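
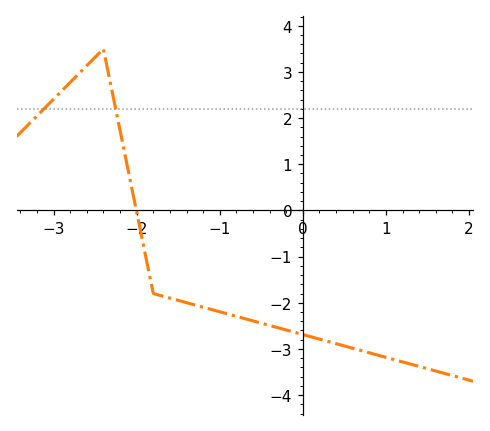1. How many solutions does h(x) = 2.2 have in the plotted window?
2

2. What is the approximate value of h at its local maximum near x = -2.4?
3.5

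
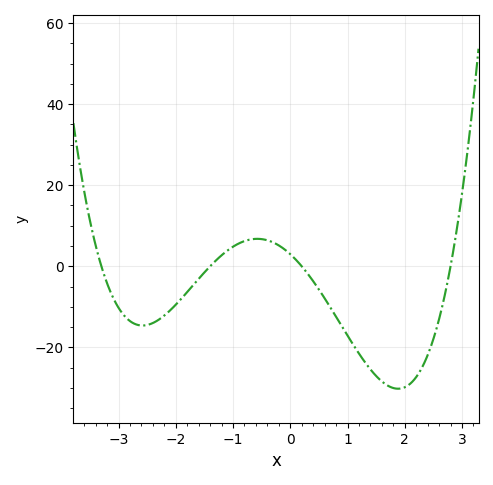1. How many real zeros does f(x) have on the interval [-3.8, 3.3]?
4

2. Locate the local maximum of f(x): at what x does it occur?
-0.6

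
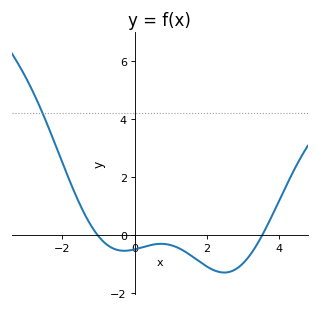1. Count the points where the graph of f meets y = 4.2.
1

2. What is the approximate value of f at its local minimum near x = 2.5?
-1.2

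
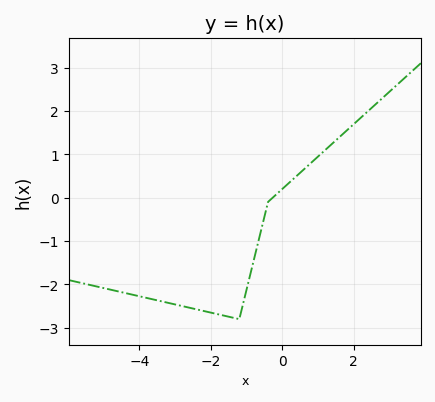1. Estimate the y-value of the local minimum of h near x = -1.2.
-2.8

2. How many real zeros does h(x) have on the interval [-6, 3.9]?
1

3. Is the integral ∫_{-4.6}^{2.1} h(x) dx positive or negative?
negative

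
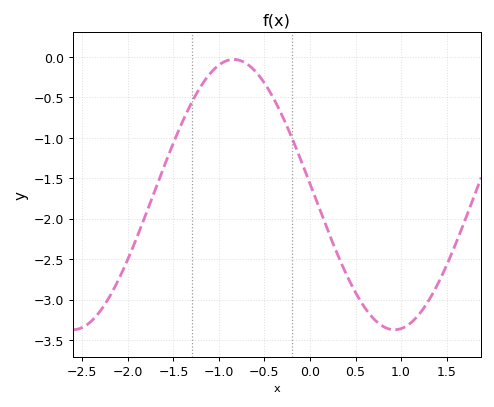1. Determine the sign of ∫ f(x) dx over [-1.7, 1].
negative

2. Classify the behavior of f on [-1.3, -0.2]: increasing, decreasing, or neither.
neither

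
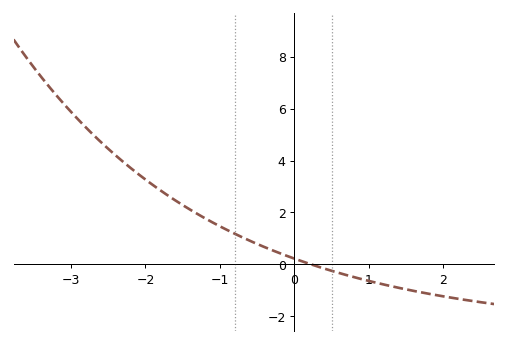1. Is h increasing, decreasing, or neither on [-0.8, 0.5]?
decreasing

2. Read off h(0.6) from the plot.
-0.4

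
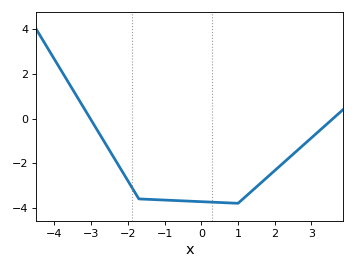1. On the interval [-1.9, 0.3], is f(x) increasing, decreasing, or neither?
decreasing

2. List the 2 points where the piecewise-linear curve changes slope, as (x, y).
(-1.7, -3.6); (1, -3.8)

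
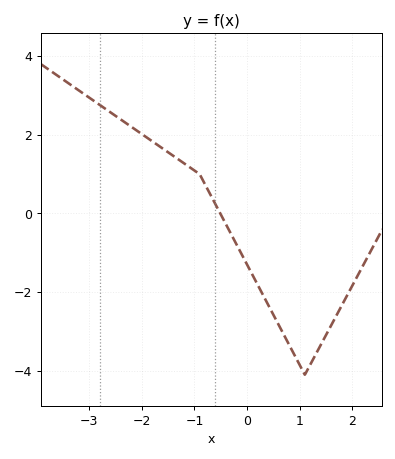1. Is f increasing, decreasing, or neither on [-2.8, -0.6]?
decreasing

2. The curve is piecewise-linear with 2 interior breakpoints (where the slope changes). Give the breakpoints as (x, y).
(-0.9, 1); (1.1, -4.1)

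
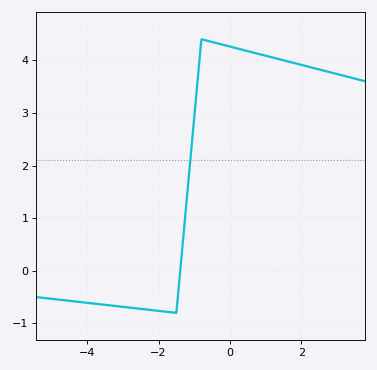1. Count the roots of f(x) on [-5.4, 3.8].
1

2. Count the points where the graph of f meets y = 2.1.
1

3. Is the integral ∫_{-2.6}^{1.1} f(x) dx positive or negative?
positive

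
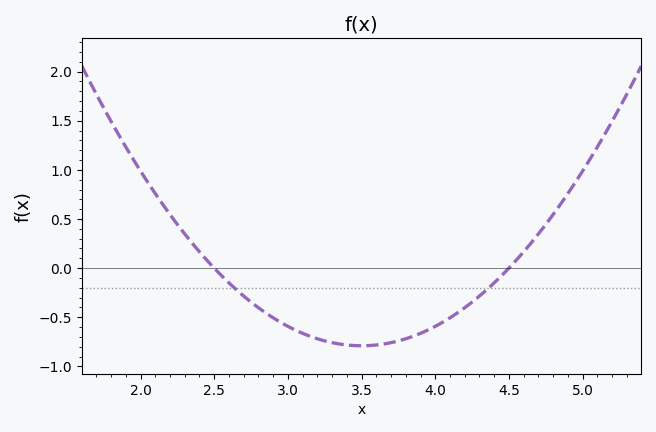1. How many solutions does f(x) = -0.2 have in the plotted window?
2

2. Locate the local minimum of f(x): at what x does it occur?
3.5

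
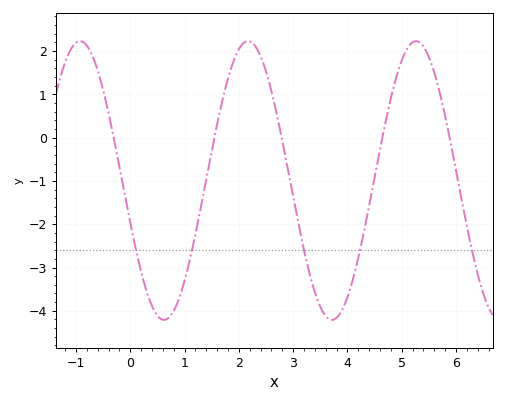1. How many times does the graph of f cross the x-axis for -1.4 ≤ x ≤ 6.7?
5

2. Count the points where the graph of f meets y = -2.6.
5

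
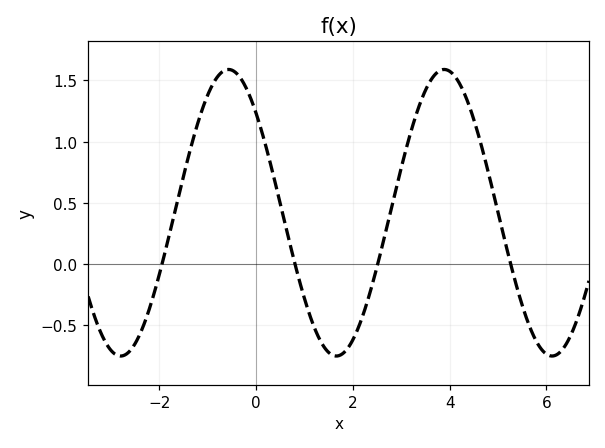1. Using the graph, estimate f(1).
-0.278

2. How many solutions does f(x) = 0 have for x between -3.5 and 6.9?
4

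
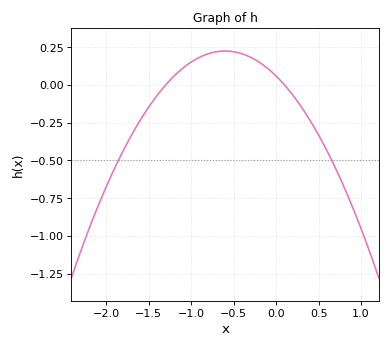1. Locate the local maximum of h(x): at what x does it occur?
-0.6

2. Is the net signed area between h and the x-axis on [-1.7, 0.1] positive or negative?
positive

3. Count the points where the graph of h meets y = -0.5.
2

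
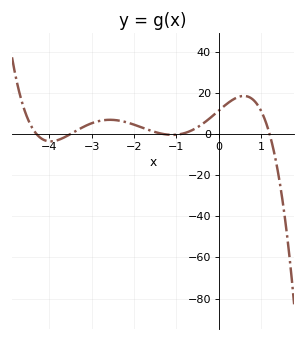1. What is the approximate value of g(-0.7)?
2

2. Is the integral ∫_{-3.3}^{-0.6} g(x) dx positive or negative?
positive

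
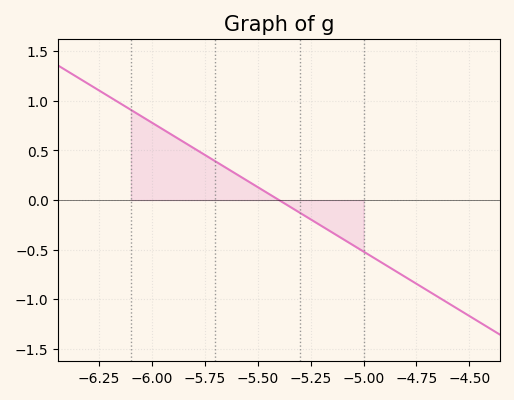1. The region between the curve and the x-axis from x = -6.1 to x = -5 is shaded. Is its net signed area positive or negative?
positive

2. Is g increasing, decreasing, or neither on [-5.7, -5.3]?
decreasing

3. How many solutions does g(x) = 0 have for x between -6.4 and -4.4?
1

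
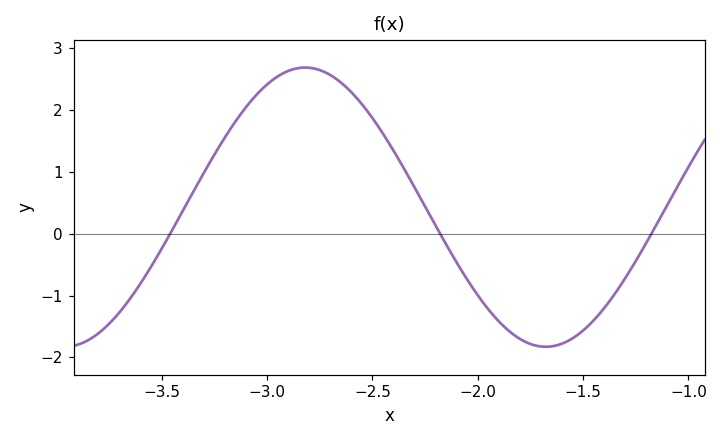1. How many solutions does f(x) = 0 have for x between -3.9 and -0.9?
3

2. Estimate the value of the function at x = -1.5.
-1.57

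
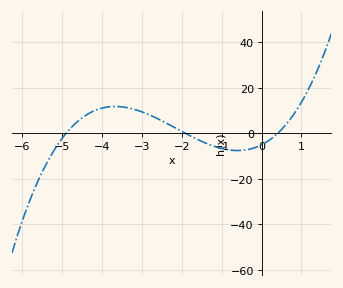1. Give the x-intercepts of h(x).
-4.8, -2, 0.4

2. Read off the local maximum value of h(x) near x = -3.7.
12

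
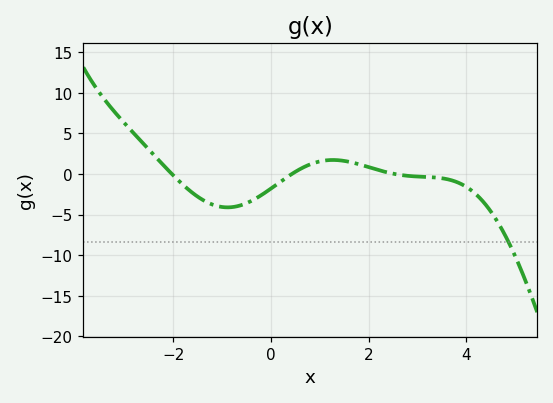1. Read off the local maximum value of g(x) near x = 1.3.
1.5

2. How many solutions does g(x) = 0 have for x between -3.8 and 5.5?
3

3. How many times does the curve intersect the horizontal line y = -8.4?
1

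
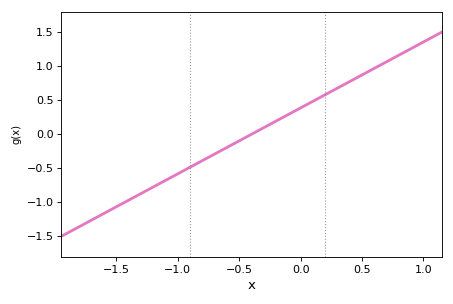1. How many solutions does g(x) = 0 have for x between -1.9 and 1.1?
1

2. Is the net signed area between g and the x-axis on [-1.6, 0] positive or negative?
negative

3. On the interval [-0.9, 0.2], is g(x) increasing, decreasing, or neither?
increasing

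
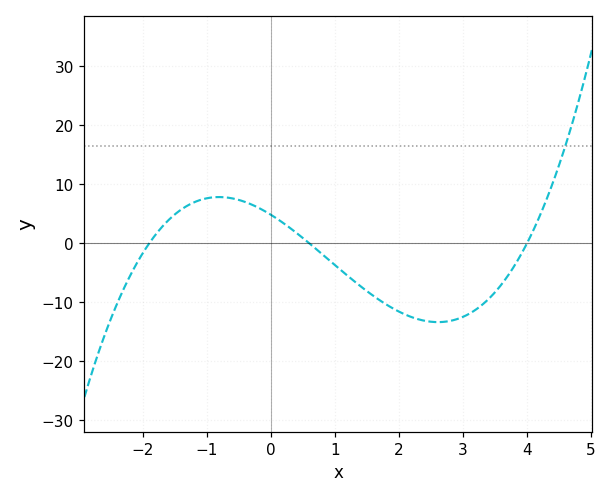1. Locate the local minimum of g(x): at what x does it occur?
2.6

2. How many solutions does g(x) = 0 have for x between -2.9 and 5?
3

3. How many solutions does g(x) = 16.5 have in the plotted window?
1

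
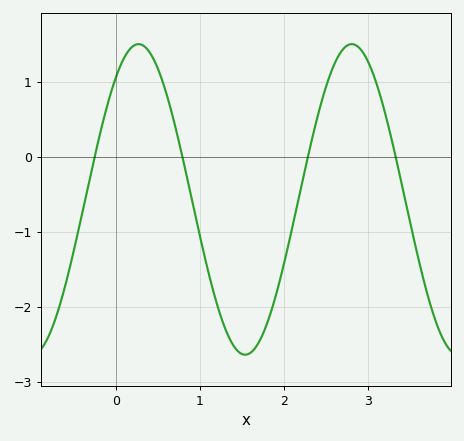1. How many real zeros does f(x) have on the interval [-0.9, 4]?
4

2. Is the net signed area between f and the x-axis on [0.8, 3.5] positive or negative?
negative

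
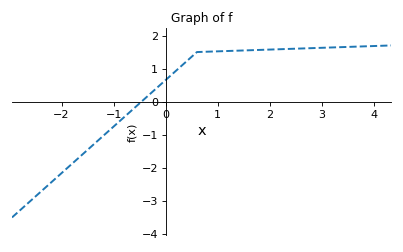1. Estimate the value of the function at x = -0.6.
-0.2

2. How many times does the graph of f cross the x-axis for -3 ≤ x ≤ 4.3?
1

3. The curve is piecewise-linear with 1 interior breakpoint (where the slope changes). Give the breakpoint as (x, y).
(0.6, 1.5)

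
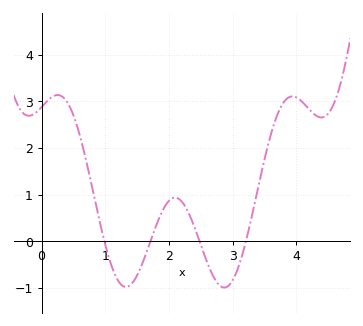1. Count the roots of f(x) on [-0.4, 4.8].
4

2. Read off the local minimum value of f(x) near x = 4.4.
2.7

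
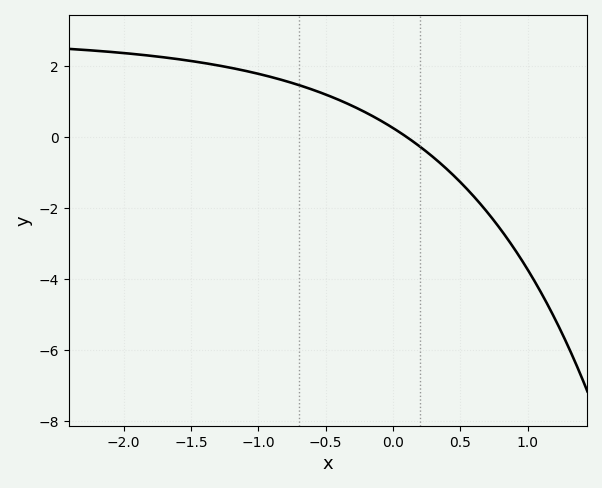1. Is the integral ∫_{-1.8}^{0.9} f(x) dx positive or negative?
positive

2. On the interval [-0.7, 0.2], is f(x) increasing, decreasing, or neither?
decreasing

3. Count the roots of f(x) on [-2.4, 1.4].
1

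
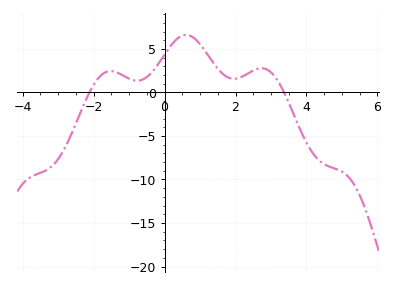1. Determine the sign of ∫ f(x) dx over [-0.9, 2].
positive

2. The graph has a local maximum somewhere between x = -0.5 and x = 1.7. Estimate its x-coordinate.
0.6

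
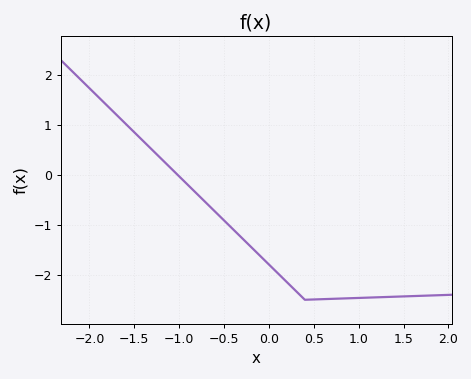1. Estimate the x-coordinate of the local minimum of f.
0.4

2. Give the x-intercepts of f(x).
-1.02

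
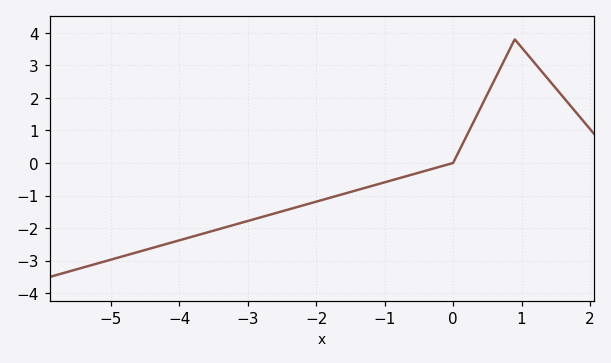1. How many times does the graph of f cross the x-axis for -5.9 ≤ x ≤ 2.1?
1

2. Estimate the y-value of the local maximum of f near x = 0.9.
3.8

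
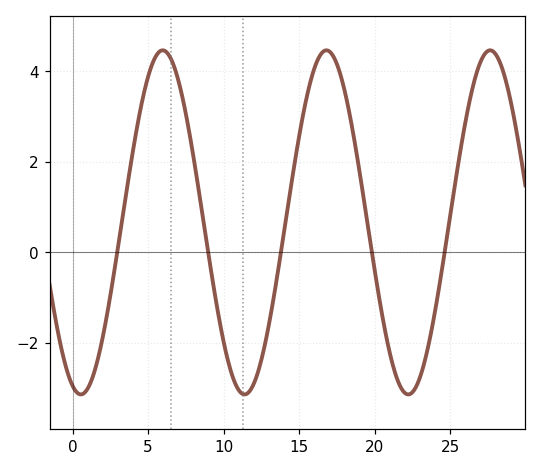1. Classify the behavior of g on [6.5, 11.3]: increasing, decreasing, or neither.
decreasing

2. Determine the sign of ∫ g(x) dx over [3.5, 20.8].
positive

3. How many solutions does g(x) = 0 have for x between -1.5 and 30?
5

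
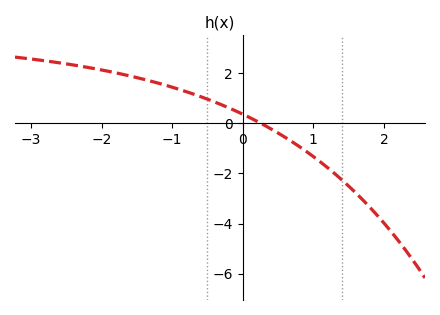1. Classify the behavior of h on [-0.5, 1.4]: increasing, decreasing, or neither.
decreasing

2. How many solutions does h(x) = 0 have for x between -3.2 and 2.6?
1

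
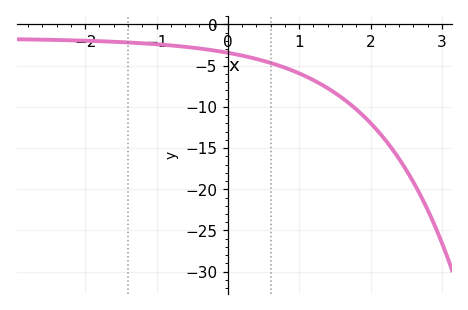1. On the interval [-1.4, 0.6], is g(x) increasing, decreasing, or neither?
decreasing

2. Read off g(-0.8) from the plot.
-2.5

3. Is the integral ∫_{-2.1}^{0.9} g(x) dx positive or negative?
negative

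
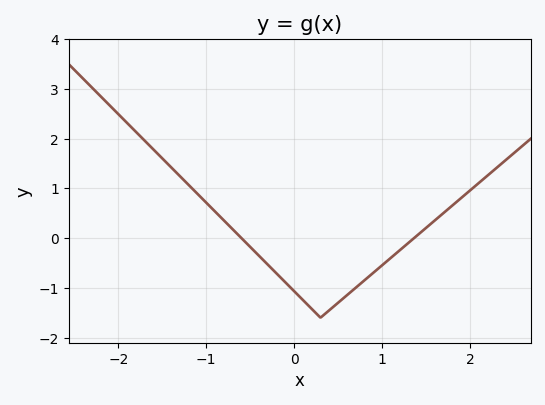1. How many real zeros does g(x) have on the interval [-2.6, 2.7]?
2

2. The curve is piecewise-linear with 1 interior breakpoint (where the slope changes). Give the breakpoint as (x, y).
(0.3, -1.6)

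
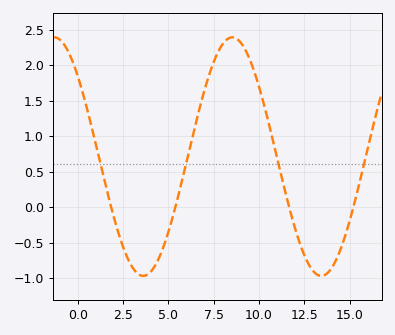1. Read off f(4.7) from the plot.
-0.579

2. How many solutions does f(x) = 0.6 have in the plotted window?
4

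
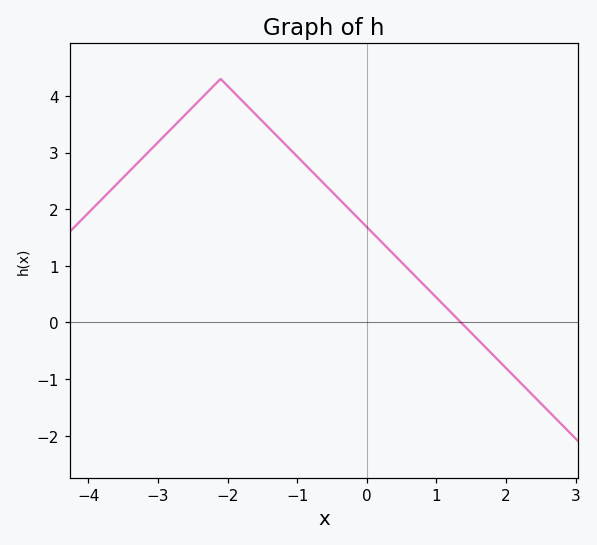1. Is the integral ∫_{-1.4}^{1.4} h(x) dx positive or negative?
positive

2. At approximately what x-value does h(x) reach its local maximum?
-2.1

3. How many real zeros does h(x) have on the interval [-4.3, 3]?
1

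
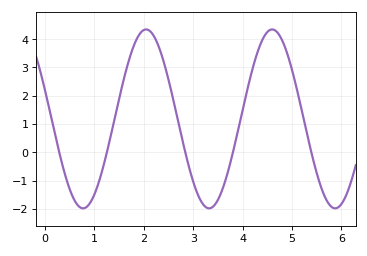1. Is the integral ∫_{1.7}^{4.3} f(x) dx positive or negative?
positive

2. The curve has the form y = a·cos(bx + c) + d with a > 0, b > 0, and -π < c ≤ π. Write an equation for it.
y = 3.16cos(2.46x + 1.25) + 1.18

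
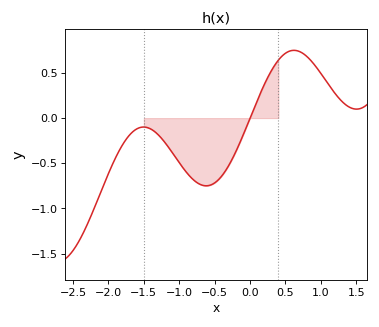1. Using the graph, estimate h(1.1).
0.4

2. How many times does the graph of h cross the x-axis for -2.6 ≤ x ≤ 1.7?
1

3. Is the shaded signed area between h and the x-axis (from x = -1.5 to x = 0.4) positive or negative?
negative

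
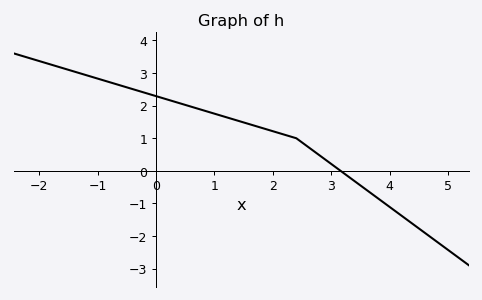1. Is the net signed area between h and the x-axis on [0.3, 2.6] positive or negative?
positive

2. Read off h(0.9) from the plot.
1.8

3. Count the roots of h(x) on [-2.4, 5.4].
1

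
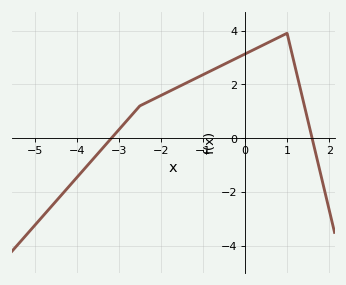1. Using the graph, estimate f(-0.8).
2.6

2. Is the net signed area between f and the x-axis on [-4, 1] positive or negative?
positive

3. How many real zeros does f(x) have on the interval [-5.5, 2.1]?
2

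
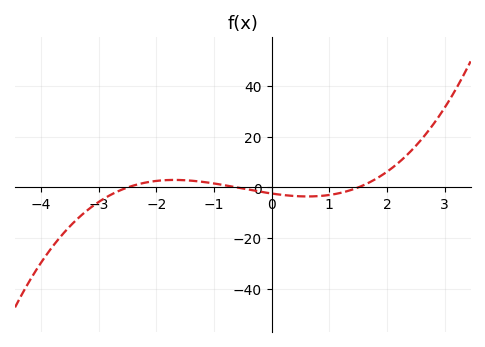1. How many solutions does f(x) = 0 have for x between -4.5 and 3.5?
3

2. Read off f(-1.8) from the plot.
2.94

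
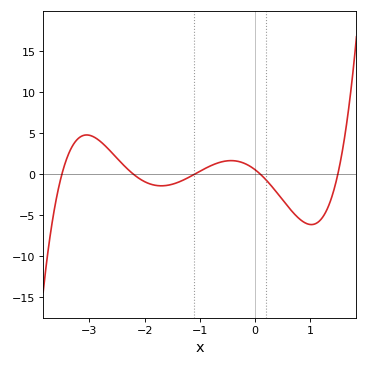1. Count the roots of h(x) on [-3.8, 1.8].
5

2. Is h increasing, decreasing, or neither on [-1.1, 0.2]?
neither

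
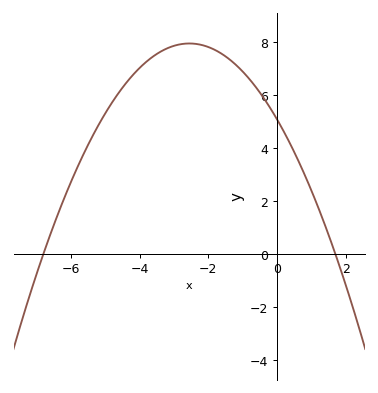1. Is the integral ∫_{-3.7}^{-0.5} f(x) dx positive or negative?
positive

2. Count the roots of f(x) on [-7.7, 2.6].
2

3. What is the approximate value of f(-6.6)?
0.73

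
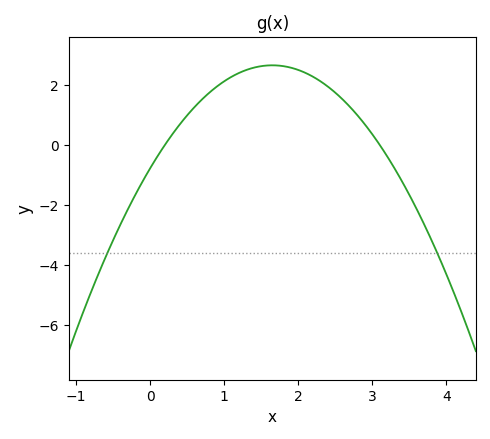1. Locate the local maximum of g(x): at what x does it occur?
1.65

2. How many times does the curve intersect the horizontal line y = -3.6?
2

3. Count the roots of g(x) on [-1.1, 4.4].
2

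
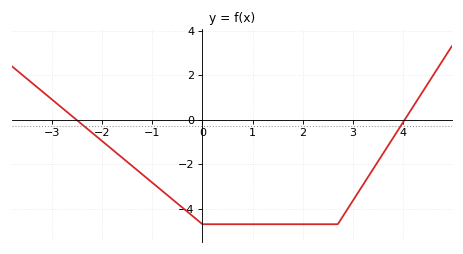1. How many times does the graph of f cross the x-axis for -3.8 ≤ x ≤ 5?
2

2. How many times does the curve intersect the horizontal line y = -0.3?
2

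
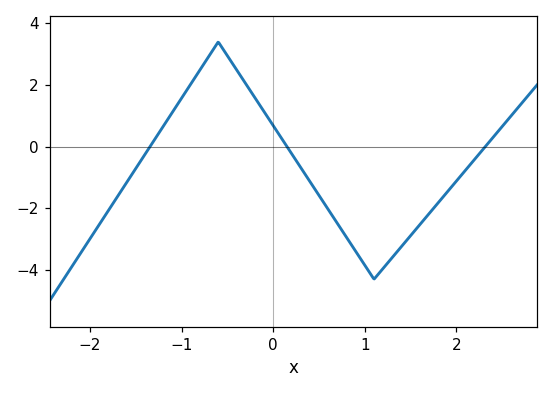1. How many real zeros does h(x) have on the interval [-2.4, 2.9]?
3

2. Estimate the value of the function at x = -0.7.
3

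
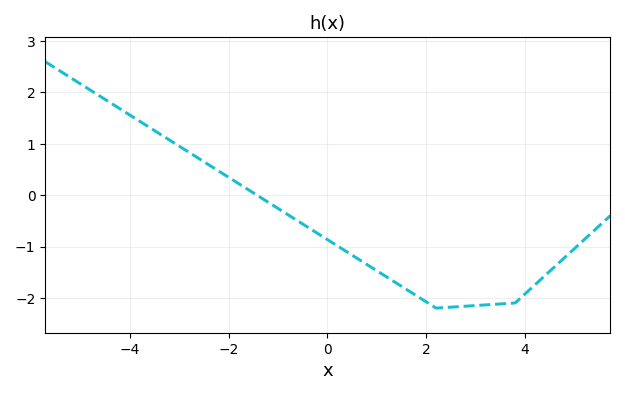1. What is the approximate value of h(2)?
-2.08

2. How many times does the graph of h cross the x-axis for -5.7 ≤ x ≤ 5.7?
1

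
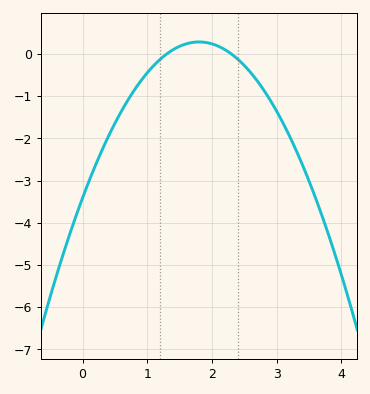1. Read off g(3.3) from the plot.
-2.28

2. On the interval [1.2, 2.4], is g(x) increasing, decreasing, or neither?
neither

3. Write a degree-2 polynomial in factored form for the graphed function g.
y = -1.14(x - 1.3)(x - 2.3)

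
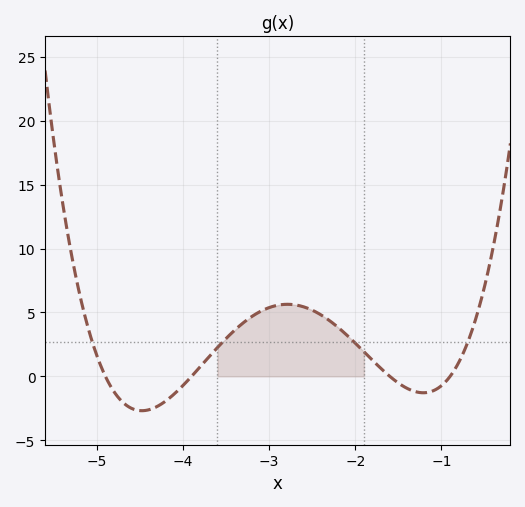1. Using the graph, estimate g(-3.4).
3.61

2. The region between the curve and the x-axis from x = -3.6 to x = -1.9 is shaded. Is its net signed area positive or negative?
positive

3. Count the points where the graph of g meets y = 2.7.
4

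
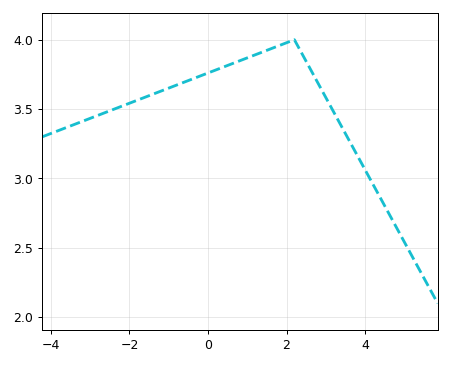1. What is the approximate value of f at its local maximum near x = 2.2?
4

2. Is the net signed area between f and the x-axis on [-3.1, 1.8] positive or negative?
positive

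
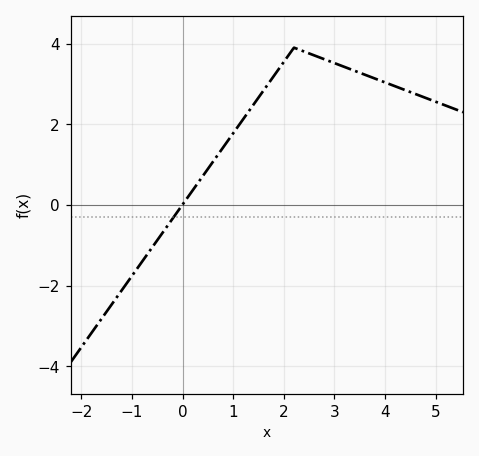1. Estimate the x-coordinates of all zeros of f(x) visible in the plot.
-0.005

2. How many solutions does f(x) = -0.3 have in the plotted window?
1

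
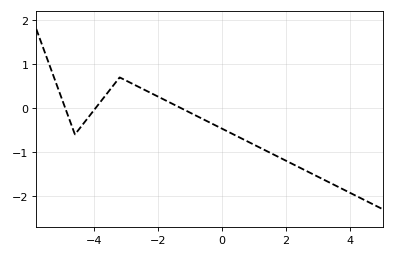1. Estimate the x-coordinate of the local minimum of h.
-4.6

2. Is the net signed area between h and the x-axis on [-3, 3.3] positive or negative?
negative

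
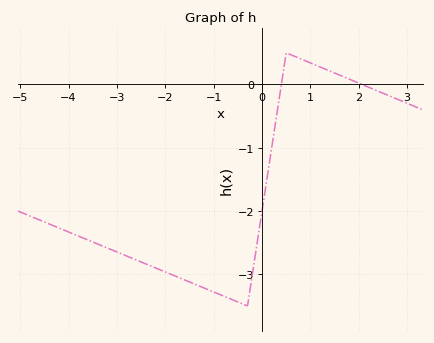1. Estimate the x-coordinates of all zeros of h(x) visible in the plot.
0.4, 2.07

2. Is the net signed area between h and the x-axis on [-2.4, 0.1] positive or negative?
negative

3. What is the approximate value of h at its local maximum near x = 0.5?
0.5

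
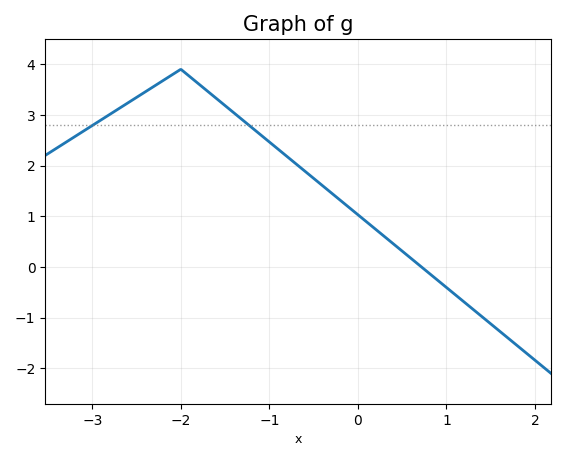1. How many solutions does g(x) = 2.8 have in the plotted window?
2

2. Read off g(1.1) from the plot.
-0.548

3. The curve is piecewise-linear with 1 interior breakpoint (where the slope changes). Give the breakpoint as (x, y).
(-2, 3.9)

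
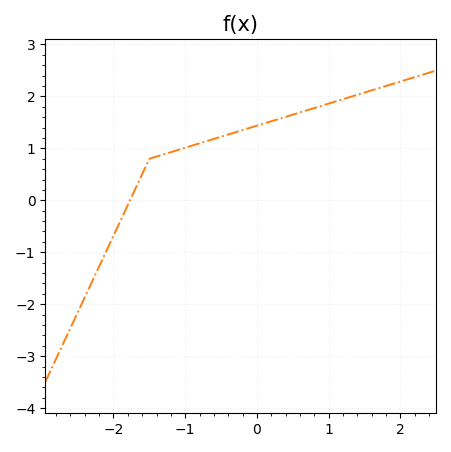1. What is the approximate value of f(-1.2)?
0.9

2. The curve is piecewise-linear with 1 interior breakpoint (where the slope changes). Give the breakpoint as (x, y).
(-1.5, 0.8)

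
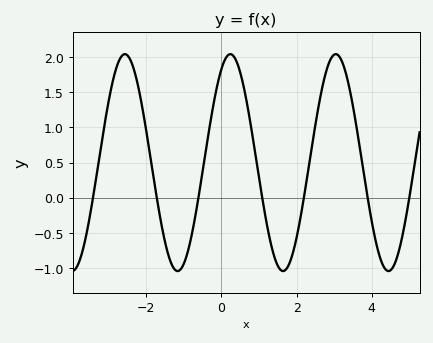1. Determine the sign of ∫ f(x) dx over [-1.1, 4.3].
positive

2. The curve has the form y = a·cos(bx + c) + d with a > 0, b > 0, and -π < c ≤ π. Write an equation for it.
y = 1.54cos(2.2x - 0.53) + 0.5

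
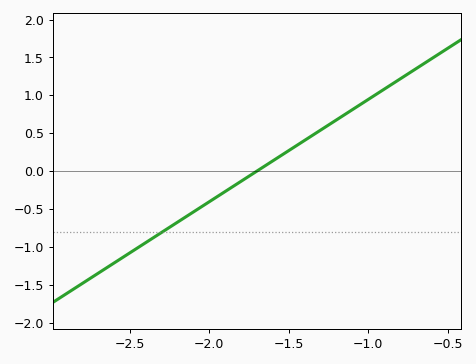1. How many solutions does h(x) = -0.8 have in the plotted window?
1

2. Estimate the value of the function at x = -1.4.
0.4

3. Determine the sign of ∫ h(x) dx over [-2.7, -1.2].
negative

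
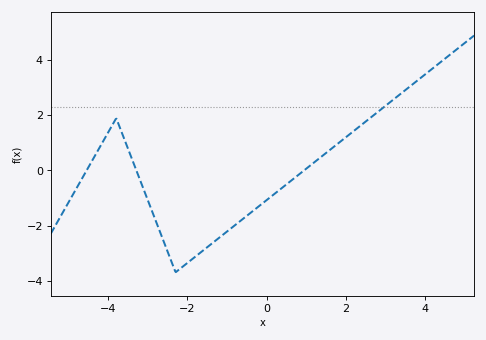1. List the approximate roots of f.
-4.6, -3.2, 1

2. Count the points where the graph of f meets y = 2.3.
1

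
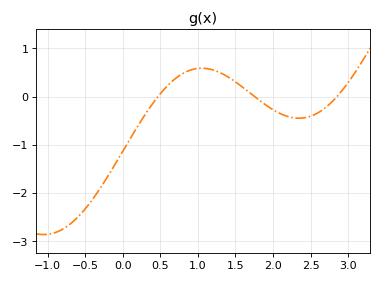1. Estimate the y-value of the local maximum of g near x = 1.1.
0.6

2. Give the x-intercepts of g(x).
0.5, 1.8, 2.9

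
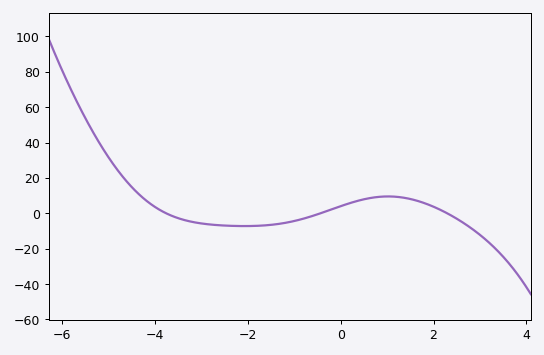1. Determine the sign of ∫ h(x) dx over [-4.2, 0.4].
negative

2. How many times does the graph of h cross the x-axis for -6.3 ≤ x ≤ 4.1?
3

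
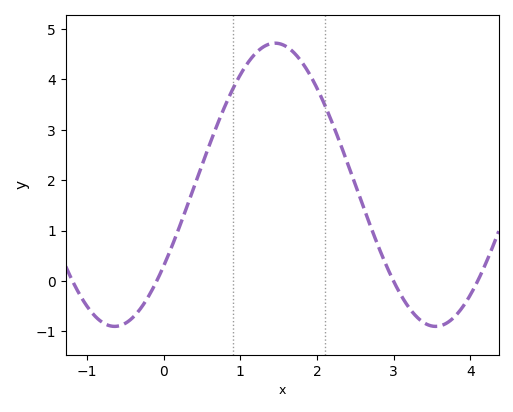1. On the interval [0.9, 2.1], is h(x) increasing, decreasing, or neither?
neither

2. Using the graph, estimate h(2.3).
2.74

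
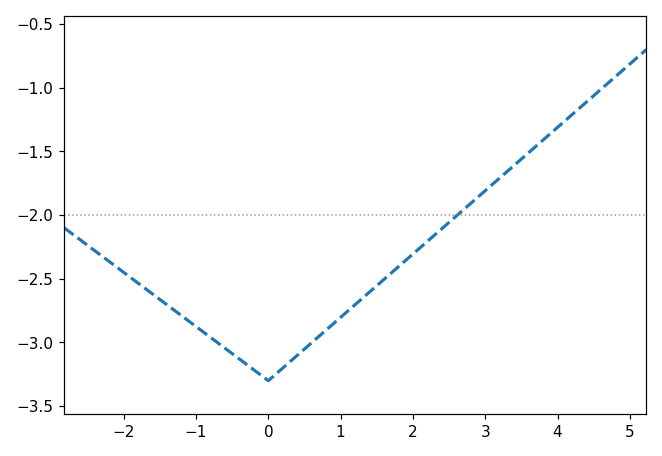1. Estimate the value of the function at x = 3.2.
-1.7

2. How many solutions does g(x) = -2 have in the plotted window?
1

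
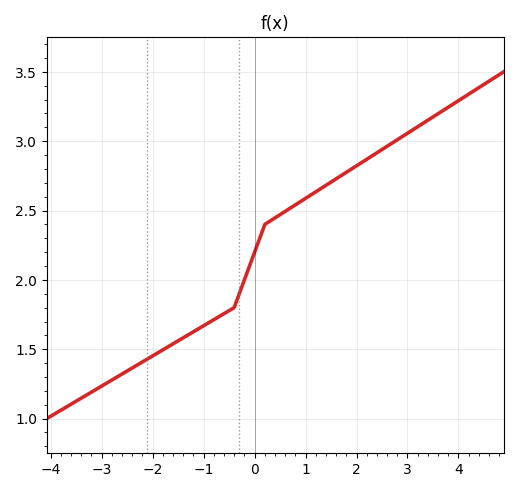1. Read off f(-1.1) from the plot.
1.65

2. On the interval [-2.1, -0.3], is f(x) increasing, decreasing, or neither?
increasing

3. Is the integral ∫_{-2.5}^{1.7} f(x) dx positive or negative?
positive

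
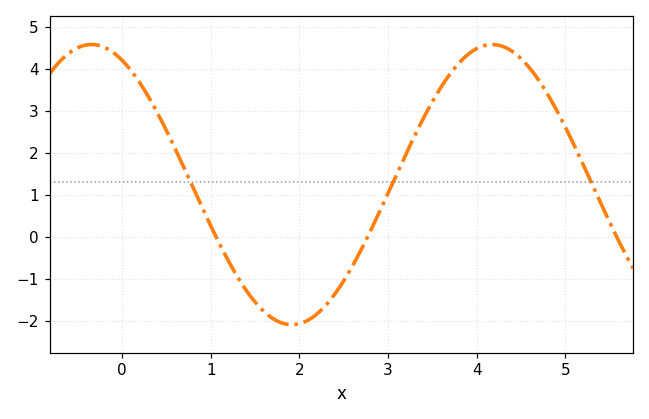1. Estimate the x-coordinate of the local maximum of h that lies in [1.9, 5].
4.18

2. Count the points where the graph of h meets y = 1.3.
3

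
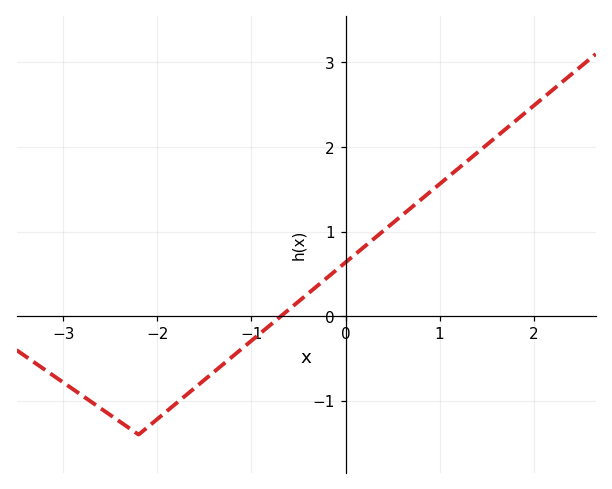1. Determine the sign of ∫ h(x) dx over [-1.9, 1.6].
positive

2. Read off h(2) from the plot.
2.49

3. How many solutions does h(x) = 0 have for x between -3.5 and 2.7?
1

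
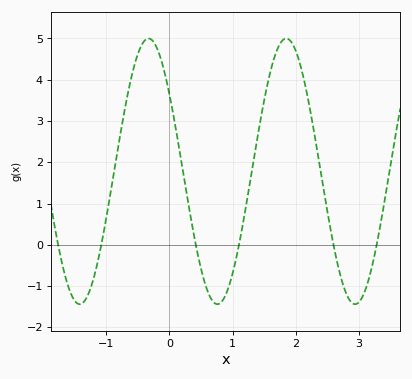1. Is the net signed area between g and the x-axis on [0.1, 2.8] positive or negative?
positive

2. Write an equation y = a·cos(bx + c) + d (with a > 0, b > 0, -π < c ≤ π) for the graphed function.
y = 3.22cos(2.9x + 0.95) + 1.78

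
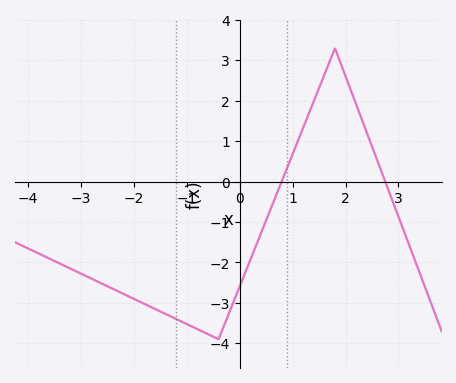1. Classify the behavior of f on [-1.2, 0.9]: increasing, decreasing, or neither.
neither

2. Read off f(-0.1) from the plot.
-2.9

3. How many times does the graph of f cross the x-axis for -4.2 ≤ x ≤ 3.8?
2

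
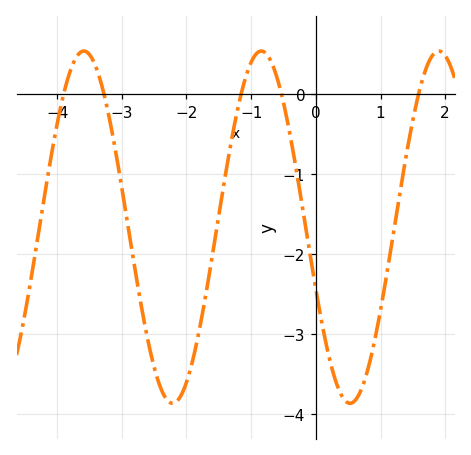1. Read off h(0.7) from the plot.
-3.7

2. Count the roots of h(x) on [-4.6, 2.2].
5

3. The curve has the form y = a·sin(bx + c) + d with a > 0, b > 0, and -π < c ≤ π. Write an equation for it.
y = 2.2sin(2.3x - 2.8) - 1.66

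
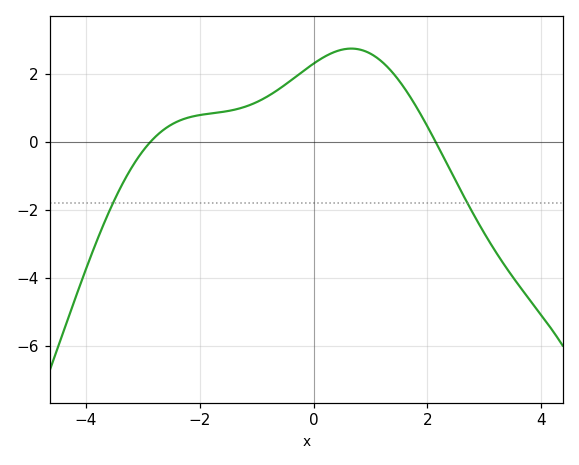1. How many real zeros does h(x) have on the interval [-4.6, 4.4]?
2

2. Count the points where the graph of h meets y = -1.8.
2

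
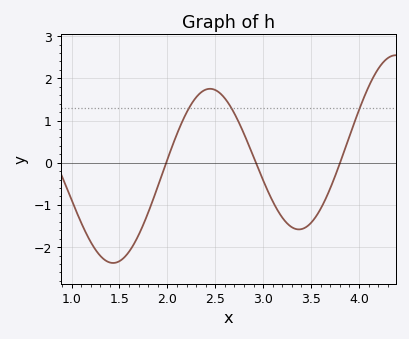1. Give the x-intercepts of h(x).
1.99, 2.92, 3.8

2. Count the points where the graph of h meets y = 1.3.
3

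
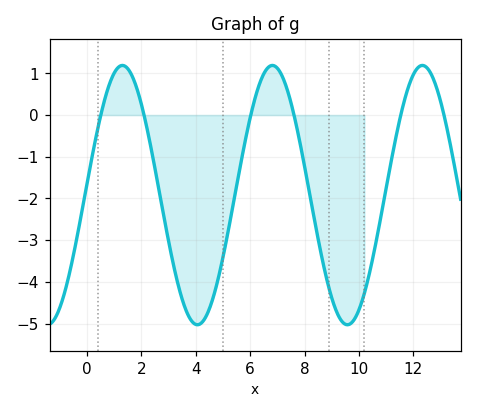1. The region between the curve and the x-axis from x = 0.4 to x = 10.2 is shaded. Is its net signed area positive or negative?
negative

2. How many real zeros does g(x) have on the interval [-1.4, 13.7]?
6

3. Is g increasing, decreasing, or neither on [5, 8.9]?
neither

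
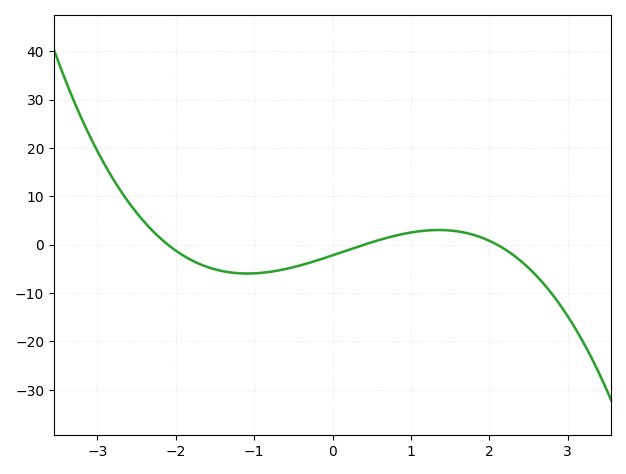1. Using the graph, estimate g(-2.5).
7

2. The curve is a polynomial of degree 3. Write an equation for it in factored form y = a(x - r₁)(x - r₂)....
y = -1.24(x + 2.1)(x - 0.4)(x - 2.1)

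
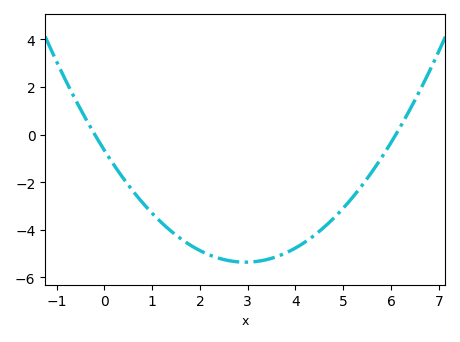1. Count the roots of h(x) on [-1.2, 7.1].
2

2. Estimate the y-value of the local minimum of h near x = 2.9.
-5.4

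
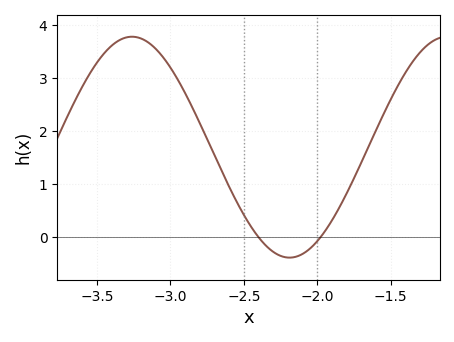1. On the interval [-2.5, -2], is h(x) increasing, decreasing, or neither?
neither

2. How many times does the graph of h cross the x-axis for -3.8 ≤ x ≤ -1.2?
2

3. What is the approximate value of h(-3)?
3.2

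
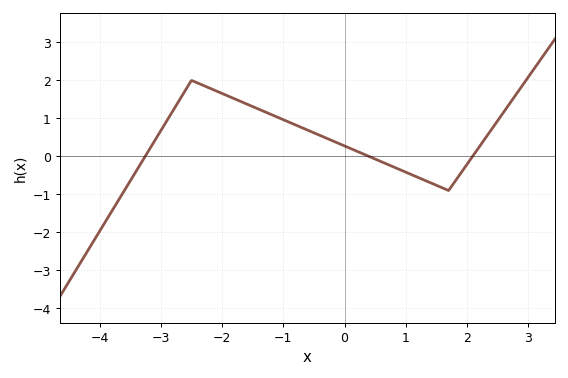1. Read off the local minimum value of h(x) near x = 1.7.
-0.899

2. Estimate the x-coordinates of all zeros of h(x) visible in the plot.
-3.26, 0.397, 2.09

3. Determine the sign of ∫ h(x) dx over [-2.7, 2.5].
positive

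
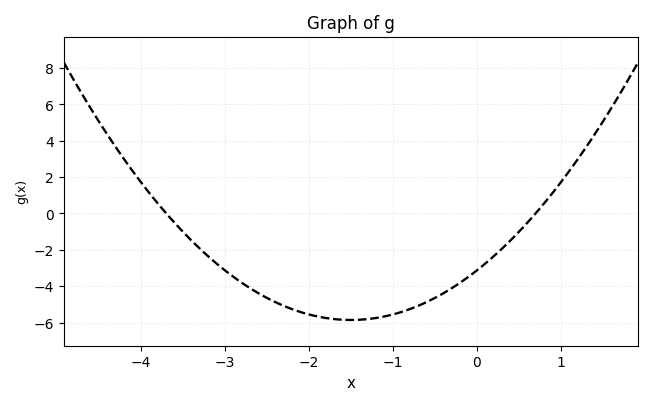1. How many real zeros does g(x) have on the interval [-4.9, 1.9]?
2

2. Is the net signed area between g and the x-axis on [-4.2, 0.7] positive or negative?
negative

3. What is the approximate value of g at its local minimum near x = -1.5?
-5.8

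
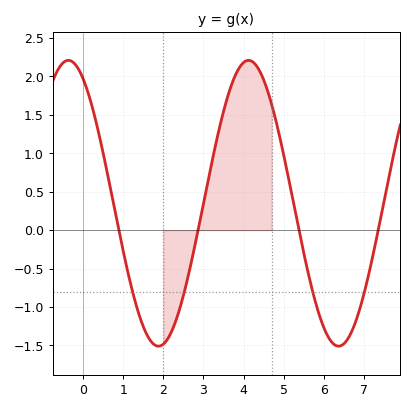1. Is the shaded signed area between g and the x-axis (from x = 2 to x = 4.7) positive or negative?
positive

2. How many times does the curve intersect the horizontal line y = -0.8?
4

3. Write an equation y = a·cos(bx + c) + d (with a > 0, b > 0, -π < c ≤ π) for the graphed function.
y = 1.86cos(1.4x + 0.51) + 0.35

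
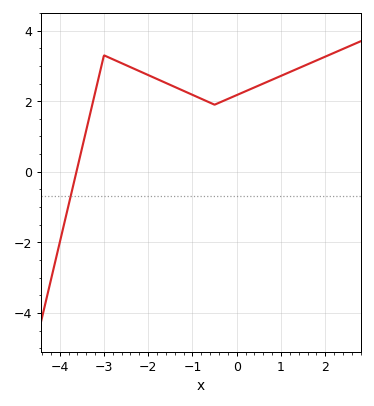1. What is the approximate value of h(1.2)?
2.83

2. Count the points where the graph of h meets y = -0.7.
1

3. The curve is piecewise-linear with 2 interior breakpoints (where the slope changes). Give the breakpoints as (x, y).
(-3, 3.3); (-0.5, 1.9)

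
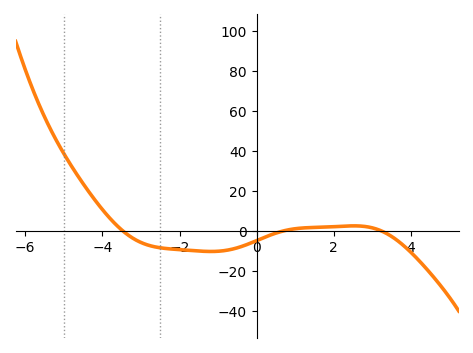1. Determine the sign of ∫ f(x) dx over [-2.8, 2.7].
negative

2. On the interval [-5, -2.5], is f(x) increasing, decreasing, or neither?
decreasing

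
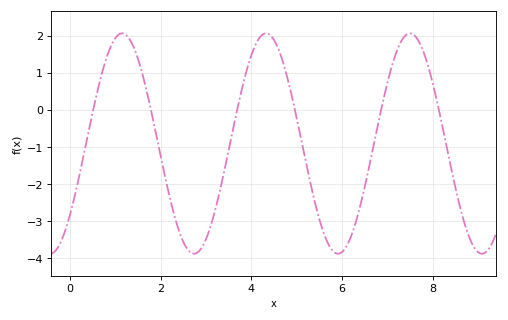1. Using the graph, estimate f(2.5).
-3.56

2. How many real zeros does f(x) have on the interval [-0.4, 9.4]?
6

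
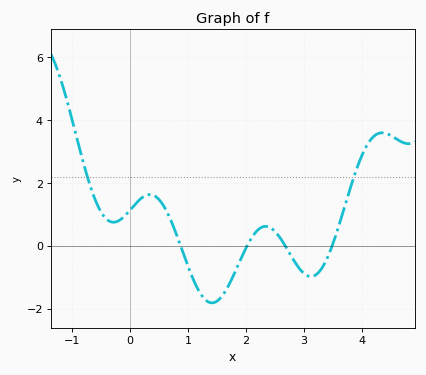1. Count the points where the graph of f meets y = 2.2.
2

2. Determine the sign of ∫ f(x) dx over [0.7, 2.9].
negative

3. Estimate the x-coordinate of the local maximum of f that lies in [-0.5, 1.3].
0.3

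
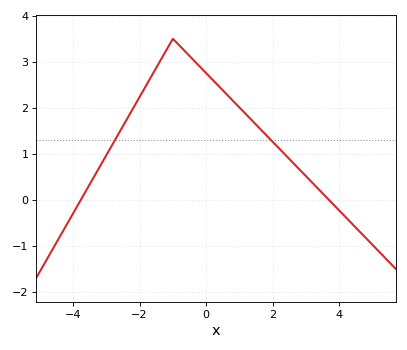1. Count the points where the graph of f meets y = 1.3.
2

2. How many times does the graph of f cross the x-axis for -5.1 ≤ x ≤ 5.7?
2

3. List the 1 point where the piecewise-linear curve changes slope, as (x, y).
(-1, 3.5)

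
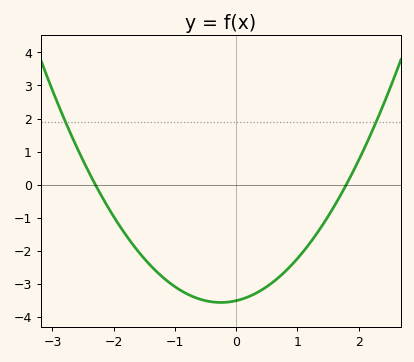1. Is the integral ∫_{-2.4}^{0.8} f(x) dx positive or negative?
negative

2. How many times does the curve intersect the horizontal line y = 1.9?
2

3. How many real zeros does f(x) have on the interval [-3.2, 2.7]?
2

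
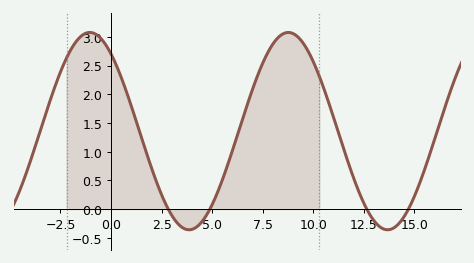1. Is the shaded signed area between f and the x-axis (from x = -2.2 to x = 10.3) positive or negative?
positive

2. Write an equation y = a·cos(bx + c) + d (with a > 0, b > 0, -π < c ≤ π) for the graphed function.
y = 1.72cos(0.64x + 0.672) + 1.36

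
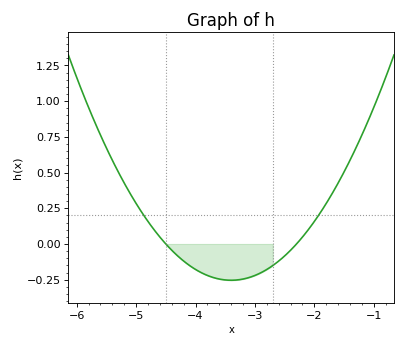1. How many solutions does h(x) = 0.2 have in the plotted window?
2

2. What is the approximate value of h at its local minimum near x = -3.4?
-0.254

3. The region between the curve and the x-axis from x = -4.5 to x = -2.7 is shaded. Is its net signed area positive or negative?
negative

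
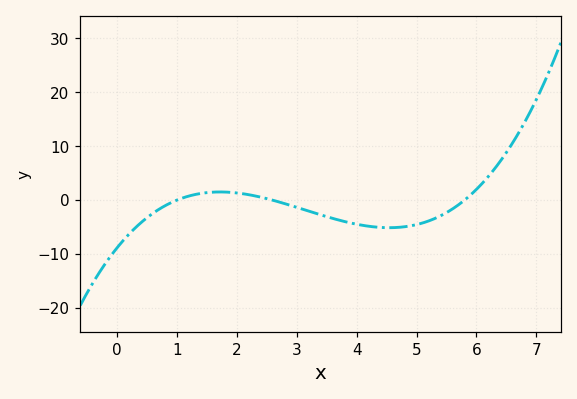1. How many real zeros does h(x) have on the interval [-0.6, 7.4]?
3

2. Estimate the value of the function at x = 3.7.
-3.68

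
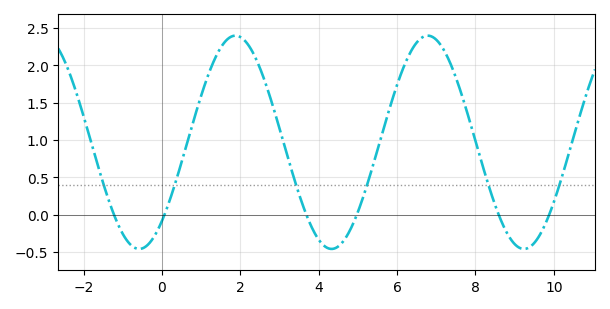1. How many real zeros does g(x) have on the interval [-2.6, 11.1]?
6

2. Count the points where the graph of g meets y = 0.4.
6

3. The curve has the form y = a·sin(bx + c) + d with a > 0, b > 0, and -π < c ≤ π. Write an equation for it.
y = 1.43sin(1.28x - 0.83) + 0.97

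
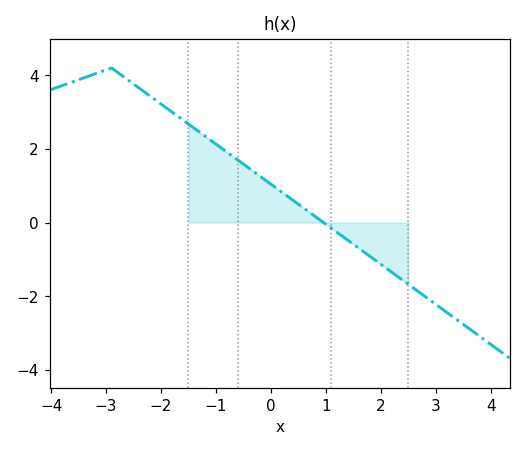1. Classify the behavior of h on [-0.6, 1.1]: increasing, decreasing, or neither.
decreasing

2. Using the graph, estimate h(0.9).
0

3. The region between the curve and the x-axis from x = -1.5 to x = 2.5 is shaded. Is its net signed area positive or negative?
positive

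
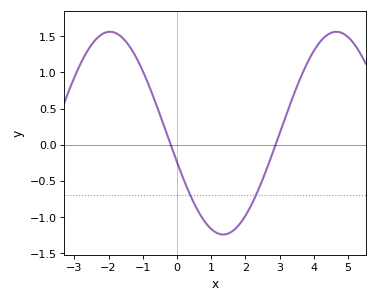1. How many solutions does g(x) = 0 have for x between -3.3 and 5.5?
2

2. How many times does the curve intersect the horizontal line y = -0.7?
2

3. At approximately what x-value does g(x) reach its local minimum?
1.35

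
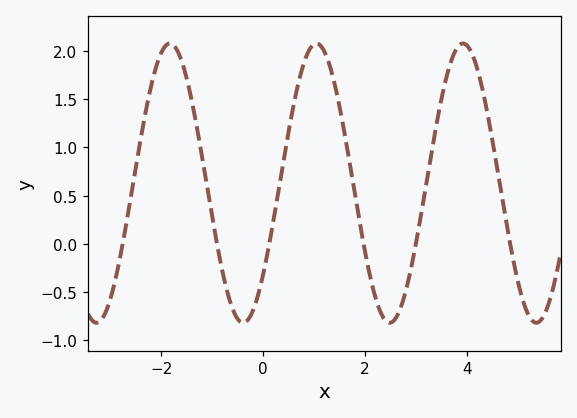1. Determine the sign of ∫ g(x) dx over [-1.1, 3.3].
positive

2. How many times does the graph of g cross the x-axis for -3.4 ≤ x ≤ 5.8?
6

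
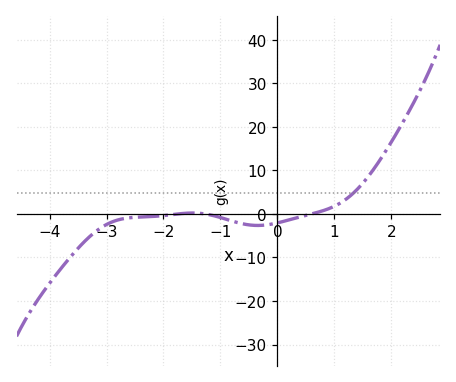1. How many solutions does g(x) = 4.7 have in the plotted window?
1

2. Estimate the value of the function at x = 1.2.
3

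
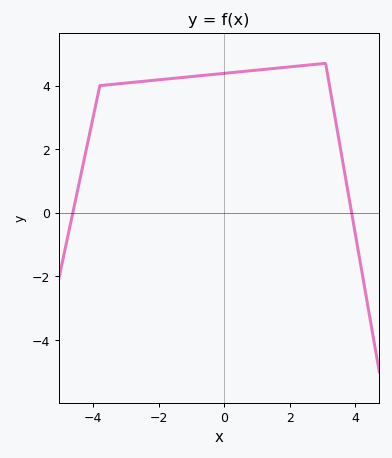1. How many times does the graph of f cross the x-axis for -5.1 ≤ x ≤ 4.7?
2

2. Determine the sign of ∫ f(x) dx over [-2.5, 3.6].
positive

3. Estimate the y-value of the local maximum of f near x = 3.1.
4.7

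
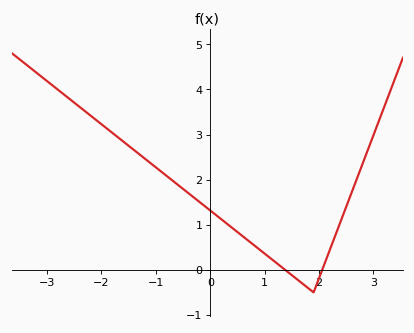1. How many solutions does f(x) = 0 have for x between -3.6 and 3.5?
2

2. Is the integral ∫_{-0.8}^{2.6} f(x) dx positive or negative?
positive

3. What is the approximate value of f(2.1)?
0.134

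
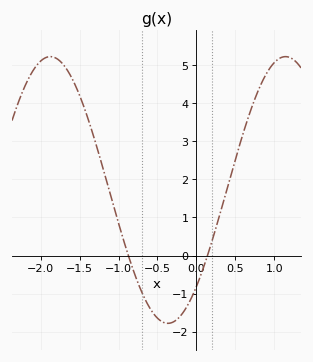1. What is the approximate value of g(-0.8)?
-0.4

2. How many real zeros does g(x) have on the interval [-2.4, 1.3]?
2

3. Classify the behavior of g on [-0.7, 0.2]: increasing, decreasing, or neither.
neither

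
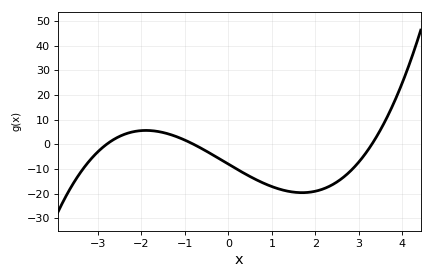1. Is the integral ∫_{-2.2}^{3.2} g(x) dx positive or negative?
negative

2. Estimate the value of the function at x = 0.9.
-16.5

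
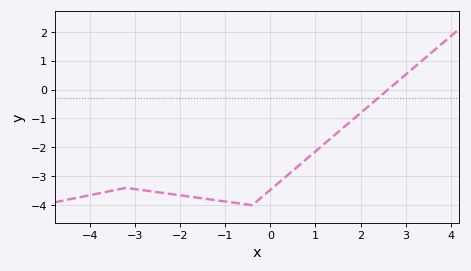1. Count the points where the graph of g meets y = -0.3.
1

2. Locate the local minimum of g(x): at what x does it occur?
-0.402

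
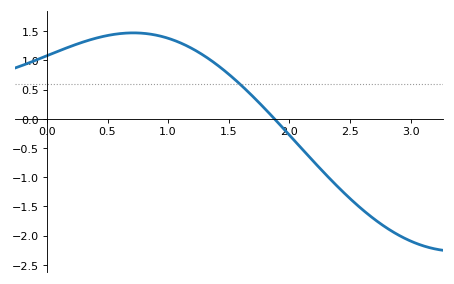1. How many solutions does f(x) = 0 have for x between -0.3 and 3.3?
1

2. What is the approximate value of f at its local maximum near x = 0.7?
1.45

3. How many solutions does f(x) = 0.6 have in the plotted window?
1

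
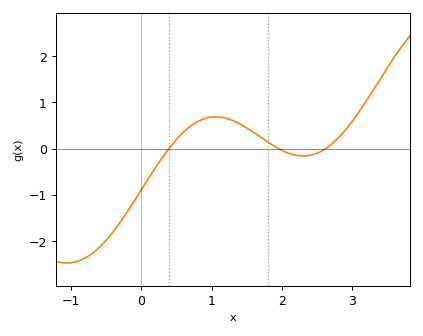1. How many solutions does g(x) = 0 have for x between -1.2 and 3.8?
3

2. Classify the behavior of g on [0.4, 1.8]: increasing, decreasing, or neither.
neither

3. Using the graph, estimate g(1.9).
0.042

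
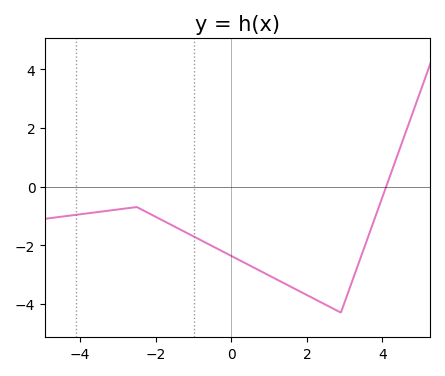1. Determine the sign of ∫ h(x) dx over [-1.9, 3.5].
negative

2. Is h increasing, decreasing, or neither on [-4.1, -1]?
neither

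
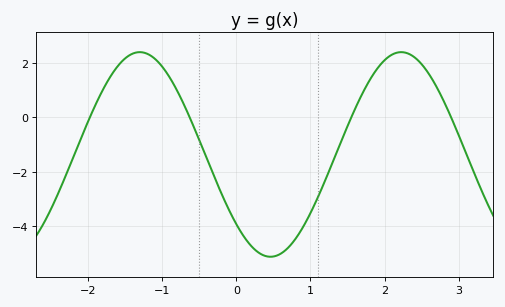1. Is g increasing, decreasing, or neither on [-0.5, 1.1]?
neither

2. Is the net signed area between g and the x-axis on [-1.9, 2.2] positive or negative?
negative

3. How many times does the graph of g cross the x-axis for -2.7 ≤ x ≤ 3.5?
4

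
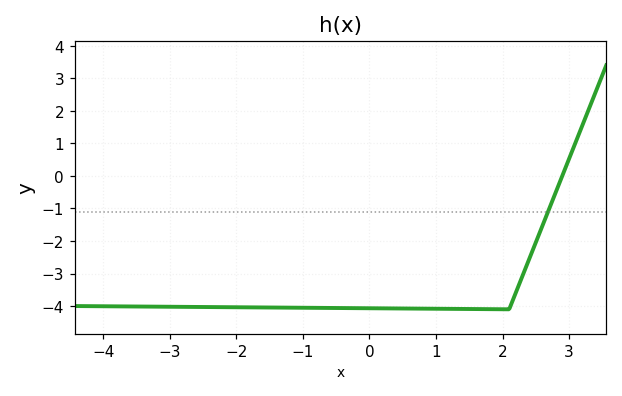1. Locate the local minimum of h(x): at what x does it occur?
2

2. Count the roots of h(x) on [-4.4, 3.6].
1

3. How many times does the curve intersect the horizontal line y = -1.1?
1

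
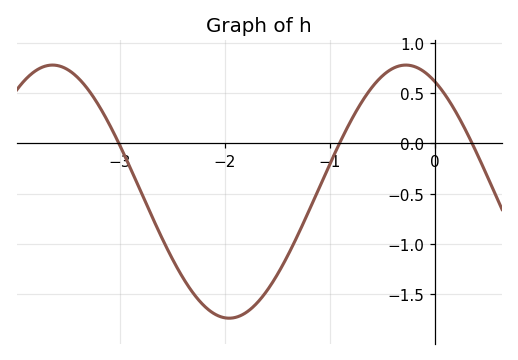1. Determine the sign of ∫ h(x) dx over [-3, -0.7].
negative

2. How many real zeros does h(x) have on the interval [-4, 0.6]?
3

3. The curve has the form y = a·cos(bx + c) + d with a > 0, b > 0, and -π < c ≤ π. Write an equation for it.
y = 1.26cos(1.9x + 0.52) - 0.48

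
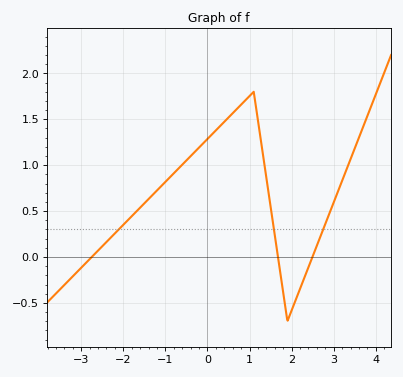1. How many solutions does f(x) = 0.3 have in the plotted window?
3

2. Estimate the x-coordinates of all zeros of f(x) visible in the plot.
-2.75, 1.68, 2.49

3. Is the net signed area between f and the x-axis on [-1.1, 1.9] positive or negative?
positive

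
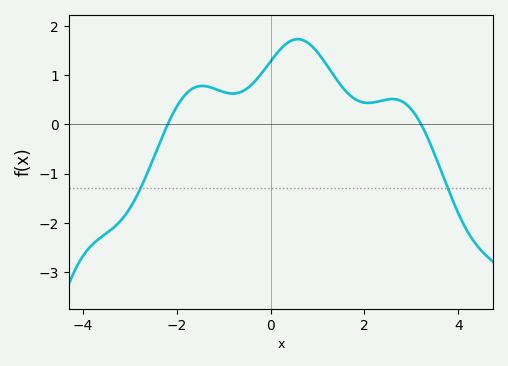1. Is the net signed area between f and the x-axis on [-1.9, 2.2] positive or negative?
positive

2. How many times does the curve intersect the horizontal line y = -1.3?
2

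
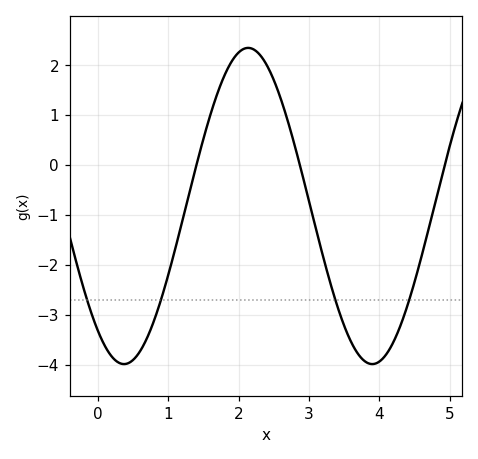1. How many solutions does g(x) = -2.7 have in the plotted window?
4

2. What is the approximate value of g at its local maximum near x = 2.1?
2.35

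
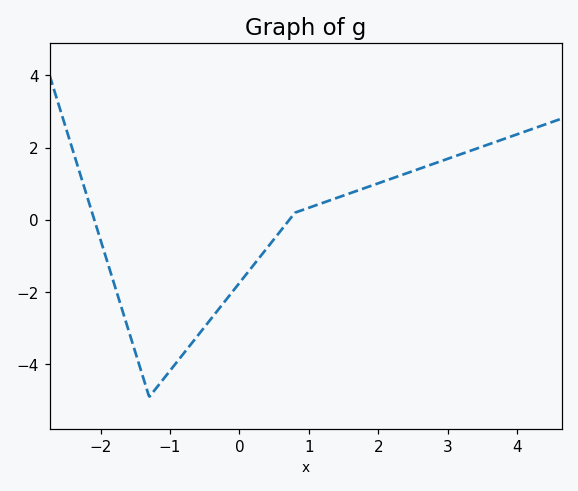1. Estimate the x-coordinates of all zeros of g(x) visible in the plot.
-2.09, 0.718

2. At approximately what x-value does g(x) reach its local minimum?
-1.3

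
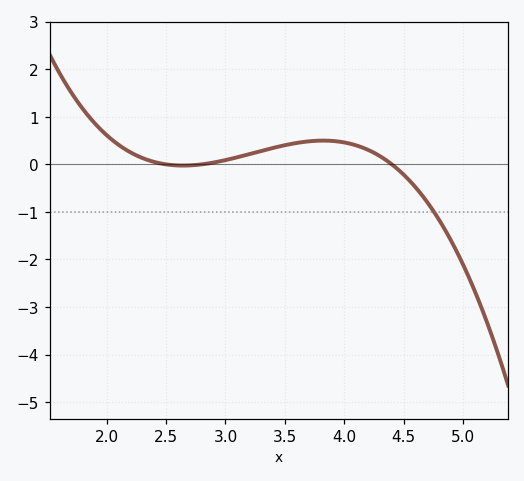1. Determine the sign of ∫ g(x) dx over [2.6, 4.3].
positive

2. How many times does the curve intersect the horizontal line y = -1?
1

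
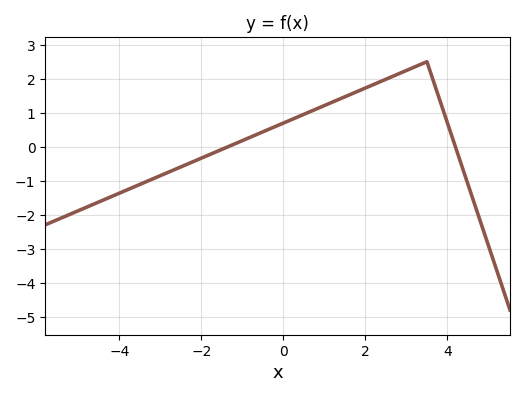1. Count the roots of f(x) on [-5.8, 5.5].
2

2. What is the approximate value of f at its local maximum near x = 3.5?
2.5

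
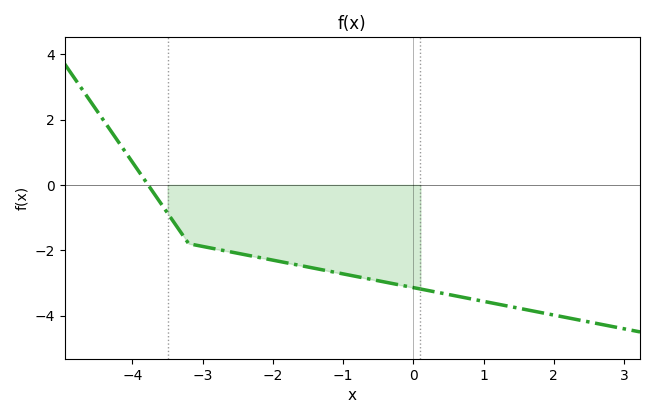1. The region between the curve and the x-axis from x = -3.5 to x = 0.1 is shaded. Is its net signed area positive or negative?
negative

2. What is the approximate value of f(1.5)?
-3.77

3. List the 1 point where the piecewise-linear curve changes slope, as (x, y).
(-3.2, -1.8)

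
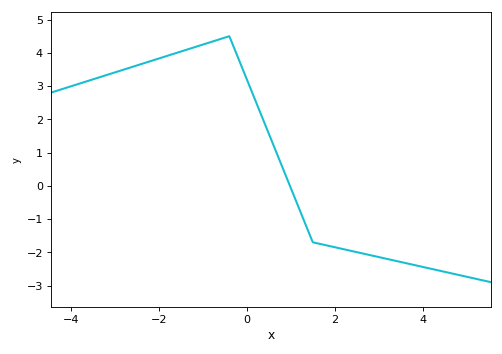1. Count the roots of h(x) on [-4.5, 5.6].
1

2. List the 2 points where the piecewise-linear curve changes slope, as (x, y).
(-0.4, 4.5); (1.5, -1.7)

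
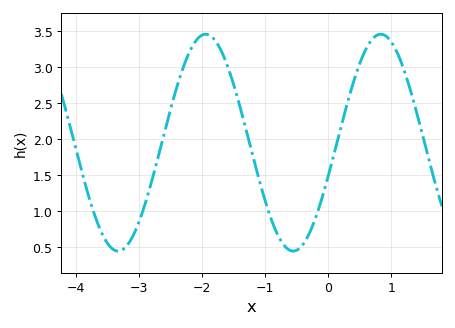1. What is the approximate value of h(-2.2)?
3.2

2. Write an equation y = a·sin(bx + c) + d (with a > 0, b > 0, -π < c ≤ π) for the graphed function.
y = 1.5sin(2.3x - 0.31) + 1.95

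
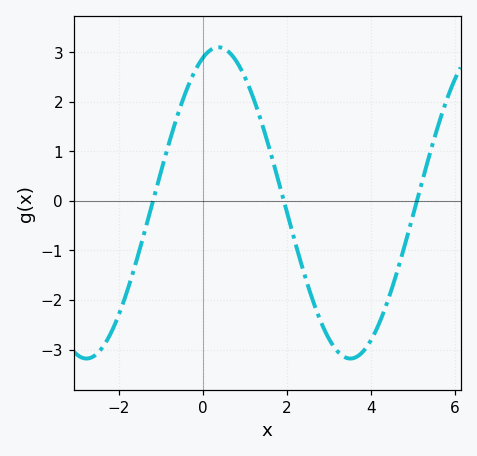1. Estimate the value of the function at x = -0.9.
0.89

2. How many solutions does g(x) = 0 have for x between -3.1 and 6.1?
3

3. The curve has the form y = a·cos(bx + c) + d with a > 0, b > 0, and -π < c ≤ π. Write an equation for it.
y = 3.14cos(1x - 0.37) - 0.04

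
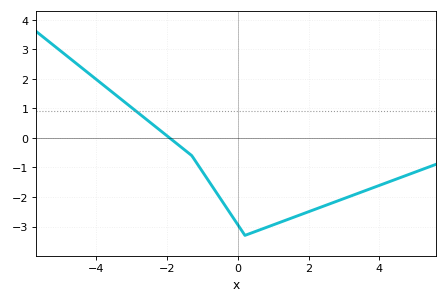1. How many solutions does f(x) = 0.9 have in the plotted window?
1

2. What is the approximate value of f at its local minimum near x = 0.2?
-3.3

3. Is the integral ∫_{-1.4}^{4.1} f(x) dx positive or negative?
negative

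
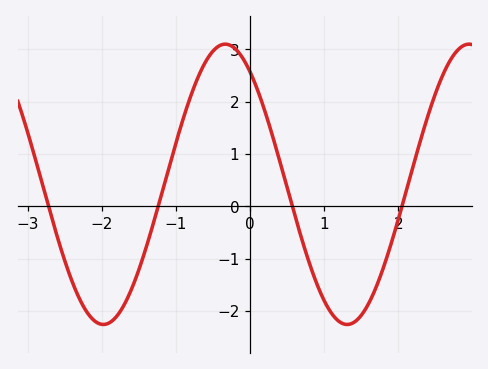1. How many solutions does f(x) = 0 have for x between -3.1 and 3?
4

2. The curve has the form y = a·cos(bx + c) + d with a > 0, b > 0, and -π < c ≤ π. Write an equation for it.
y = 2.68cos(1.9x + 0.64) + 0.42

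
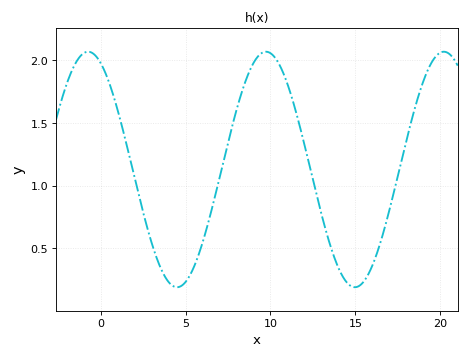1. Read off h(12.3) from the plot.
1.16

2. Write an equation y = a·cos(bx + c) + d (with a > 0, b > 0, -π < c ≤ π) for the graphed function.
y = 0.94cos(0.6x + 0.442) + 1.13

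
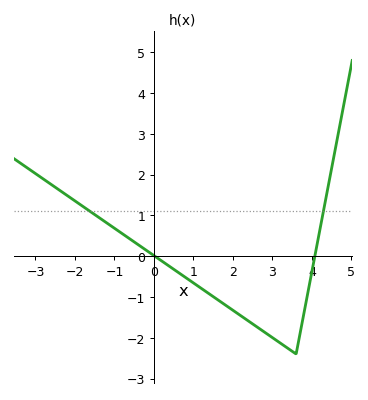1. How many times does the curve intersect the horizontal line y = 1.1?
2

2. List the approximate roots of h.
0, 4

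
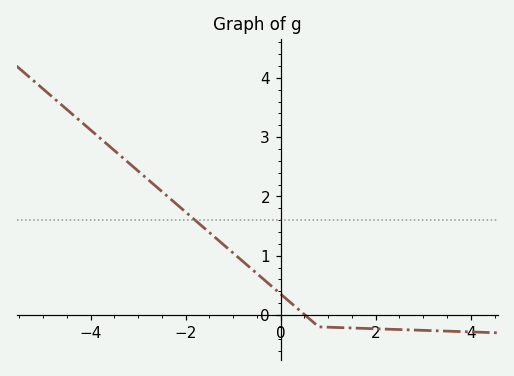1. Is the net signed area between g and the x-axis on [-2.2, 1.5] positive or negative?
positive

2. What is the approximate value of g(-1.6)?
1.46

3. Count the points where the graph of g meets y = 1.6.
1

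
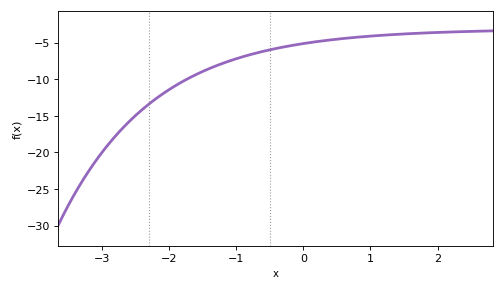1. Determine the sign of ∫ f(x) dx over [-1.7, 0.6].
negative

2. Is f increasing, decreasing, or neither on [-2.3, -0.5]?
increasing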